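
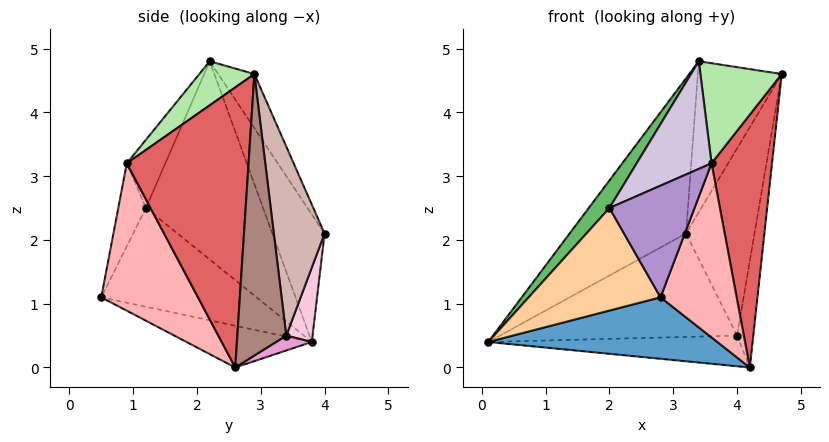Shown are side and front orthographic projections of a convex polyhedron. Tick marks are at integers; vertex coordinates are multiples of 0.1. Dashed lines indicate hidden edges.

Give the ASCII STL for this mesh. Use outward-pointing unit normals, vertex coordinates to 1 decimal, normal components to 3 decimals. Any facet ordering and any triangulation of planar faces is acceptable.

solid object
 facet normal -0.192 -0.352 -0.916
  outer loop
   vertex 4.2 2.6 0.0
   vertex 2.8 0.5 1.1
   vertex 0.1 3.8 0.4
  endloop
 endfacet
 facet normal -0.345 0.769 0.538
  outer loop
   vertex 3.2 4.0 2.1
   vertex 0.1 3.8 0.4
   vertex 3.4 2.2 4.8
  endloop
 endfacet
 facet normal -0.333 0.773 0.540
  outer loop
   vertex 3.2 4.0 2.1
   vertex 3.4 2.2 4.8
   vertex 4.7 2.9 4.6
  endloop
 endfacet
 facet normal -0.757 -0.643 -0.111
  outer loop
   vertex 2.0 1.2 2.5
   vertex 0.1 3.8 0.4
   vertex 2.8 0.5 1.1
  endloop
 endfacet
 facet normal -0.816 -0.144 0.560
  outer loop
   vertex 2.0 1.2 2.5
   vertex 3.4 2.2 4.8
   vertex 0.1 3.8 0.4
  endloop
 endfacet
 facet normal 0.450 -0.665 0.596
  outer loop
   vertex 3.6 0.9 3.2
   vertex 4.7 2.9 4.6
   vertex 3.4 2.2 4.8
  endloop
 endfacet
 facet normal 0.894 -0.444 -0.068
  outer loop
   vertex 3.6 0.9 3.2
   vertex 4.2 2.6 0.0
   vertex 4.7 2.9 4.6
  endloop
 endfacet
 facet normal 0.773 -0.609 -0.179
  outer loop
   vertex 3.6 0.9 3.2
   vertex 2.8 0.5 1.1
   vertex 4.2 2.6 0.0
  endloop
 endfacet
 facet normal -0.296 -0.911 0.286
  outer loop
   vertex 3.6 0.9 3.2
   vertex 2.0 1.2 2.5
   vertex 2.8 0.5 1.1
  endloop
 endfacet
 facet normal -0.381 -0.740 0.554
  outer loop
   vertex 3.6 0.9 3.2
   vertex 3.4 2.2 4.8
   vertex 2.0 1.2 2.5
  endloop
 endfacet
 facet normal 0.942 0.312 -0.123
  outer loop
   vertex 4.0 3.4 0.5
   vertex 4.7 2.9 4.6
   vertex 4.2 2.6 0.0
  endloop
 endfacet
 facet normal 0.595 0.803 -0.004
  outer loop
   vertex 4.0 3.4 0.5
   vertex 3.2 4.0 2.1
   vertex 4.7 2.9 4.6
  endloop
 endfacet
 facet normal 0.077 0.542 -0.837
  outer loop
   vertex 4.0 3.4 0.5
   vertex 4.2 2.6 0.0
   vertex 0.1 3.8 0.4
  endloop
 endfacet
 facet normal 0.105 0.947 -0.303
  outer loop
   vertex 4.0 3.4 0.5
   vertex 0.1 3.8 0.4
   vertex 3.2 4.0 2.1
  endloop
 endfacet
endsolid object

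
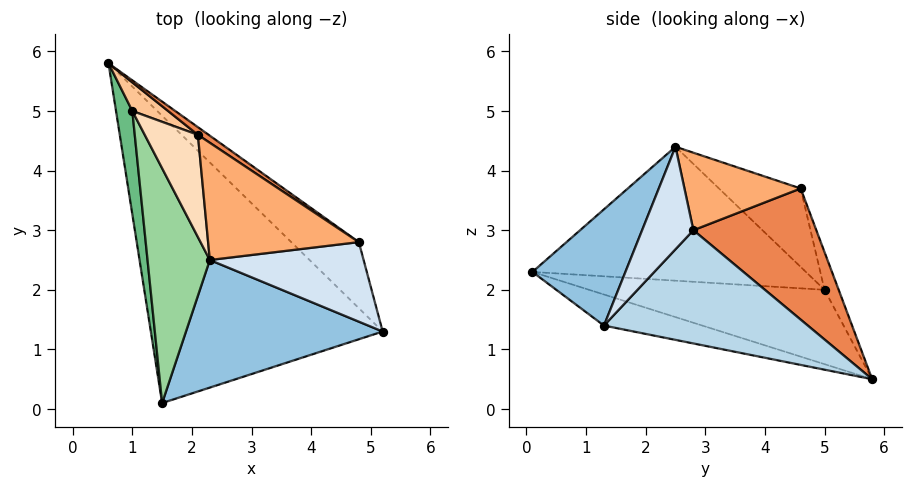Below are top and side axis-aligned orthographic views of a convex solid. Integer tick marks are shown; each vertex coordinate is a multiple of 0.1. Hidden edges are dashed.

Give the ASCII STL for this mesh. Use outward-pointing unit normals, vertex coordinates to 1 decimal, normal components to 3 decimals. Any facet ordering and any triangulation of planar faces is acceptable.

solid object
 facet normal -0.126 -0.317 -0.940
  outer loop
   vertex 1.5 0.1 2.3
   vertex 0.6 5.8 0.5
   vertex 5.2 1.3 1.4
  endloop
 endfacet
 facet normal 0.374 -0.678 0.633
  outer loop
   vertex 2.3 2.5 4.4
   vertex 1.5 0.1 2.3
   vertex 5.2 1.3 1.4
  endloop
 endfacet
 facet normal 0.679 0.613 -0.405
  outer loop
   vertex 4.8 2.8 3.0
   vertex 5.2 1.3 1.4
   vertex 0.6 5.8 0.5
  endloop
 endfacet
 facet normal 0.446 -0.595 0.669
  outer loop
   vertex 4.8 2.8 3.0
   vertex 2.3 2.5 4.4
   vertex 5.2 1.3 1.4
  endloop
 endfacet
 facet normal 0.562 0.826 0.046
  outer loop
   vertex 2.1 4.6 3.7
   vertex 4.8 2.8 3.0
   vertex 0.6 5.8 0.5
  endloop
 endfacet
 facet normal 0.433 0.322 0.842
  outer loop
   vertex 2.1 4.6 3.7
   vertex 2.3 2.5 4.4
   vertex 4.8 2.8 3.0
  endloop
 endfacet
 facet normal -0.533 0.680 0.504
  outer loop
   vertex 1.0 5.0 2.0
   vertex 2.1 4.6 3.7
   vertex 0.6 5.8 0.5
  endloop
 endfacet
 facet normal -0.823 0.108 0.558
  outer loop
   vertex 1.0 5.0 2.0
   vertex 2.3 2.5 4.4
   vertex 2.1 4.6 3.7
  endloop
 endfacet
 facet normal -0.973 -0.086 0.214
  outer loop
   vertex 1.0 5.0 2.0
   vertex 0.6 5.8 0.5
   vertex 1.5 0.1 2.3
  endloop
 endfacet
 facet normal -0.905 -0.067 0.421
  outer loop
   vertex 1.0 5.0 2.0
   vertex 1.5 0.1 2.3
   vertex 2.3 2.5 4.4
  endloop
 endfacet
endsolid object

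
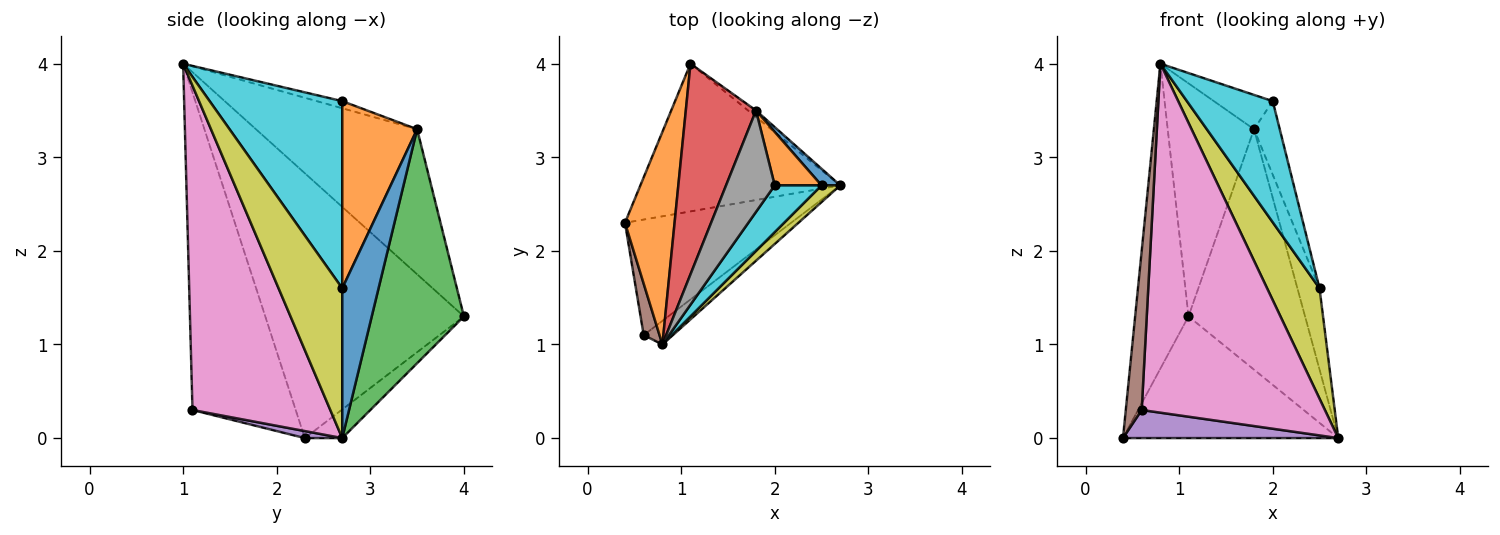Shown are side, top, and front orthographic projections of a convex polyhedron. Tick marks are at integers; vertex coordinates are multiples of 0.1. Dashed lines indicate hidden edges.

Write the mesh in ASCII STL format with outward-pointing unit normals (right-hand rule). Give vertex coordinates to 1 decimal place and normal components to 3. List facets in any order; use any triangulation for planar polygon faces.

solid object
 facet normal -0.110 0.632 -0.767
  outer loop
   vertex 1.1 4.0 1.3
   vertex 2.7 2.7 0.0
   vertex 0.4 2.3 0.0
  endloop
 endfacet
 facet normal -0.950 0.255 0.178
  outer loop
   vertex 0.8 1.0 4.0
   vertex 1.1 4.0 1.3
   vertex 0.4 2.3 0.0
  endloop
 endfacet
 facet normal 0.620 0.784 -0.021
  outer loop
   vertex 1.8 3.5 3.3
   vertex 2.7 2.7 0.0
   vertex 1.1 4.0 1.3
  endloop
 endfacet
 facet normal -0.811 0.434 0.392
  outer loop
   vertex 1.8 3.5 3.3
   vertex 1.1 4.0 1.3
   vertex 0.8 1.0 4.0
  endloop
 endfacet
 facet normal 0.041 -0.236 -0.971
  outer loop
   vertex 0.6 1.1 0.3
   vertex 0.4 2.3 0.0
   vertex 2.7 2.7 0.0
  endloop
 endfacet
 facet normal -0.987 -0.152 0.049
  outer loop
   vertex 0.6 1.1 0.3
   vertex 0.8 1.0 4.0
   vertex 0.4 2.3 0.0
  endloop
 endfacet
 facet normal 0.600 -0.798 -0.054
  outer loop
   vertex 0.6 1.1 0.3
   vertex 2.7 2.7 0.0
   vertex 0.8 1.0 4.0
  endloop
 endfacet
 facet normal -0.137 0.318 0.938
  outer loop
   vertex 2.0 2.7 3.6
   vertex 1.8 3.5 3.3
   vertex 0.8 1.0 4.0
  endloop
 endfacet
 facet normal 0.768 -0.633 0.096
  outer loop
   vertex 2.5 2.7 1.6
   vertex 0.8 1.0 4.0
   vertex 2.7 2.7 0.0
  endloop
 endfacet
 facet normal 0.822 -0.532 0.205
  outer loop
   vertex 2.5 2.7 1.6
   vertex 2.0 2.7 3.6
   vertex 0.8 1.0 4.0
  endloop
 endfacet
 facet normal 0.849 0.517 0.106
  outer loop
   vertex 2.5 2.7 1.6
   vertex 2.7 2.7 0.0
   vertex 1.8 3.5 3.3
  endloop
 endfacet
 facet normal 0.920 0.316 0.230
  outer loop
   vertex 2.5 2.7 1.6
   vertex 1.8 3.5 3.3
   vertex 2.0 2.7 3.6
  endloop
 endfacet
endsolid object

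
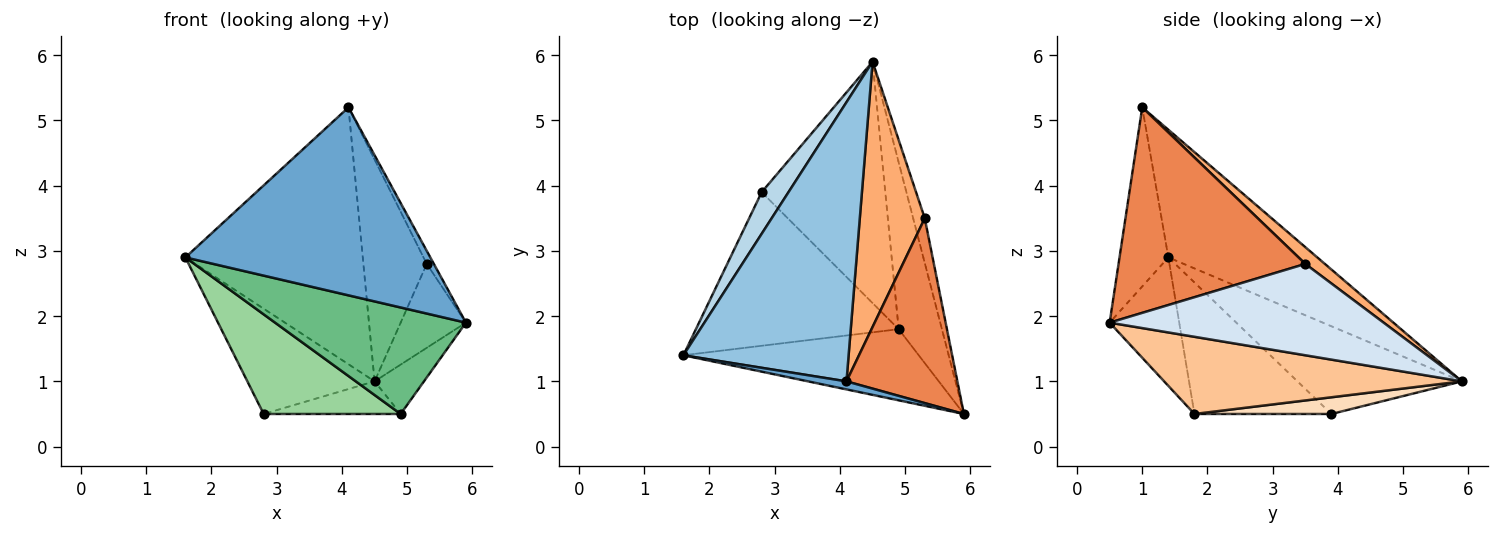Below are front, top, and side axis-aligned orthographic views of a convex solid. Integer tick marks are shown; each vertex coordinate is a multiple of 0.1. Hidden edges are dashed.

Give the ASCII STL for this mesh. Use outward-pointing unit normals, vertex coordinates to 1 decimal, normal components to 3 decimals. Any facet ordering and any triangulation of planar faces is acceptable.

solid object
 facet normal -0.195 -0.980 0.042
  outer loop
   vertex 4.1 1.0 5.2
   vertex 1.6 1.4 2.9
   vertex 5.9 0.5 1.9
  endloop
 endfacet
 facet normal -0.494 0.589 0.640
  outer loop
   vertex 4.1 1.0 5.2
   vertex 4.5 5.9 1.0
   vertex 1.6 1.4 2.9
  endloop
 endfacet
 facet normal -0.769 0.595 0.235
  outer loop
   vertex 2.8 3.9 0.5
   vertex 1.6 1.4 2.9
   vertex 4.5 5.9 1.0
  endloop
 endfacet
 facet normal 0.965 0.230 -0.123
  outer loop
   vertex 5.3 3.5 2.8
   vertex 5.9 0.5 1.9
   vertex 4.5 5.9 1.0
  endloop
 endfacet
 facet normal 0.880 0.034 0.475
  outer loop
   vertex 5.3 3.5 2.8
   vertex 4.1 1.0 5.2
   vertex 5.9 0.5 1.9
  endloop
 endfacet
 facet normal 0.194 0.629 0.753
  outer loop
   vertex 5.3 3.5 2.8
   vertex 4.5 5.9 1.0
   vertex 4.1 1.0 5.2
  endloop
 endfacet
 facet normal 0.863 0.143 -0.484
  outer loop
   vertex 4.9 1.8 0.5
   vertex 4.5 5.9 1.0
   vertex 5.9 0.5 1.9
  endloop
 endfacet
 facet normal 0.133 0.133 -0.982
  outer loop
   vertex 4.9 1.8 0.5
   vertex 2.8 3.9 0.5
   vertex 4.5 5.9 1.0
  endloop
 endfacet
 facet normal -0.290 -0.796 -0.532
  outer loop
   vertex 4.9 1.8 0.5
   vertex 5.9 0.5 1.9
   vertex 1.6 1.4 2.9
  endloop
 endfacet
 facet normal -0.478 -0.478 -0.737
  outer loop
   vertex 4.9 1.8 0.5
   vertex 1.6 1.4 2.9
   vertex 2.8 3.9 0.5
  endloop
 endfacet
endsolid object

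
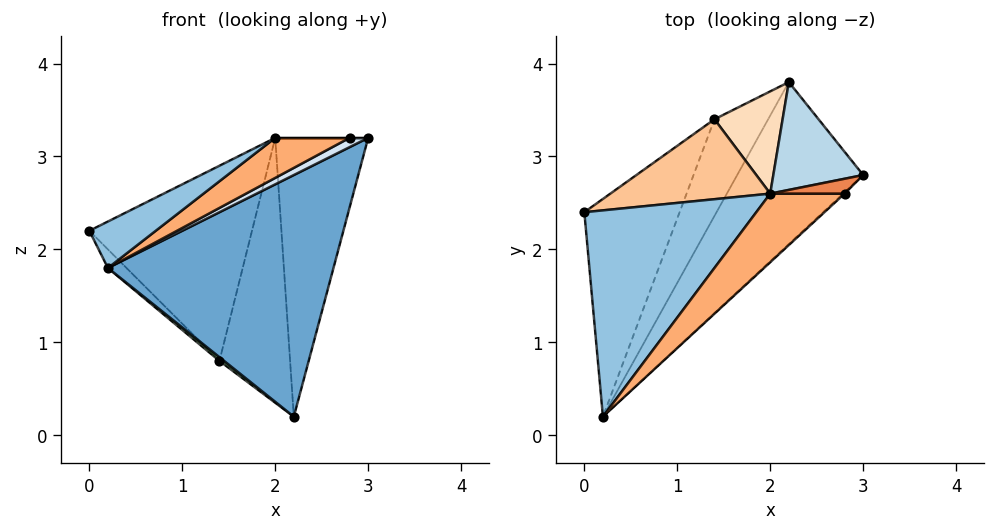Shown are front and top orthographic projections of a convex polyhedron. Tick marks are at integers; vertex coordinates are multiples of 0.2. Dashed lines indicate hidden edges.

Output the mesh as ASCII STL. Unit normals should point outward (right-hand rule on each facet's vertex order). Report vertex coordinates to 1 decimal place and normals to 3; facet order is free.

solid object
 facet normal 0.724 -0.573 -0.384
  outer loop
   vertex 2.2 3.8 0.2
   vertex 3.0 2.8 3.2
   vertex 0.2 0.2 1.8
  endloop
 endfacet
 facet normal -0.422 -0.199 0.884
  outer loop
   vertex 2.0 2.6 3.2
   vertex 0.0 2.4 2.2
   vertex 0.2 0.2 1.8
  endloop
 endfacet
 facet normal -0.183 0.917 0.355
  outer loop
   vertex 2.0 2.6 3.2
   vertex 3.0 2.8 3.2
   vertex 2.2 3.8 0.2
  endloop
 endfacet
 facet normal 0.704 -0.704 -0.101
  outer loop
   vertex 2.8 2.6 3.2
   vertex 0.2 0.2 1.8
   vertex 3.0 2.8 3.2
  endloop
 endfacet
 facet normal 0.000 0.000 1.000
  outer loop
   vertex 2.8 2.6 3.2
   vertex 3.0 2.8 3.2
   vertex 2.0 2.6 3.2
  endloop
 endfacet
 facet normal 0.000 -0.504 0.864
  outer loop
   vertex 2.8 2.6 3.2
   vertex 2.0 2.6 3.2
   vertex 0.2 0.2 1.8
  endloop
 endfacet
 facet normal -0.271 0.891 0.365
  outer loop
   vertex 1.4 3.4 0.8
   vertex 0.0 2.4 2.2
   vertex 2.0 2.6 3.2
  endloop
 endfacet
 facet normal -0.193 0.915 0.353
  outer loop
   vertex 1.4 3.4 0.8
   vertex 2.0 2.6 3.2
   vertex 2.2 3.8 0.2
  endloop
 endfacet
 facet normal -0.726 0.058 -0.685
  outer loop
   vertex 1.4 3.4 0.8
   vertex 0.2 0.2 1.8
   vertex 0.0 2.4 2.2
  endloop
 endfacet
 facet normal -0.590 -0.031 -0.807
  outer loop
   vertex 1.4 3.4 0.8
   vertex 2.2 3.8 0.2
   vertex 0.2 0.2 1.8
  endloop
 endfacet
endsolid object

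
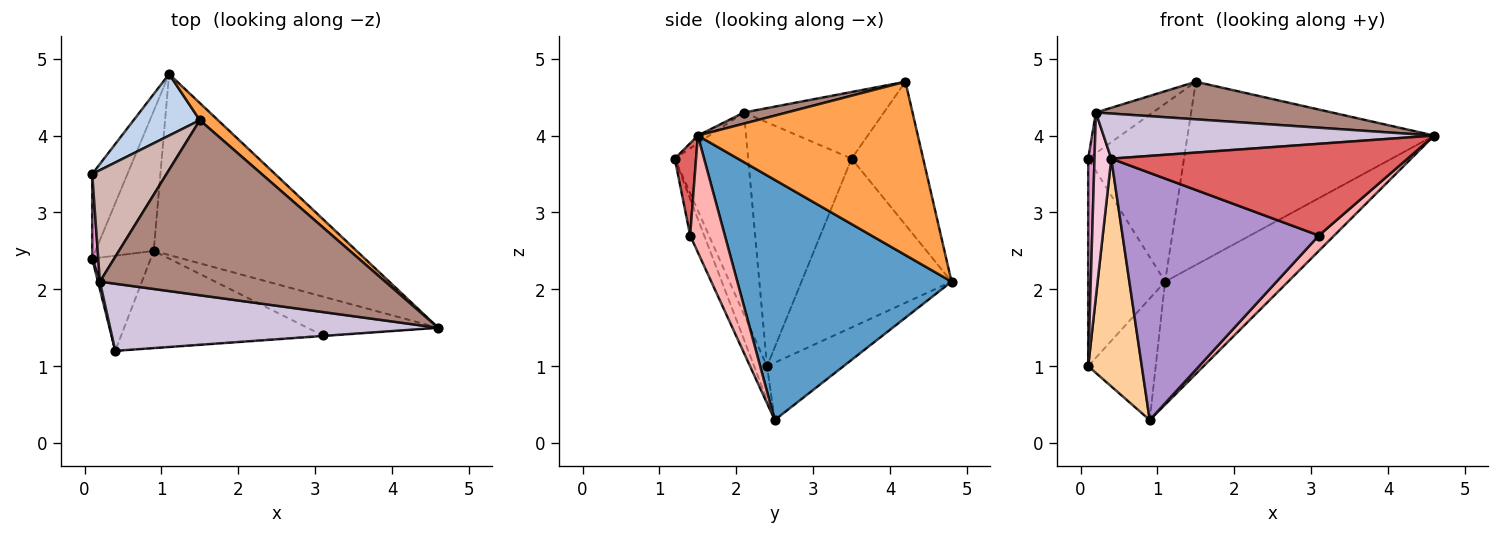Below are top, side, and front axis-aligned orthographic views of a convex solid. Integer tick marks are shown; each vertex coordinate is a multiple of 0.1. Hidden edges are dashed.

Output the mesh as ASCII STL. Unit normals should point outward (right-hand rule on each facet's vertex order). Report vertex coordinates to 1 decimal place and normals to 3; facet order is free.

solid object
 facet normal 0.700 0.402 -0.591
  outer loop
   vertex 1.1 4.8 2.1
   vertex 4.6 1.5 4.0
   vertex 0.9 2.5 0.3
  endloop
 endfacet
 facet normal -0.577 0.772 0.267
  outer loop
   vertex 1.5 4.2 4.7
   vertex 1.1 4.8 2.1
   vertex 0.1 3.5 3.7
  endloop
 endfacet
 facet normal 0.664 0.744 0.070
  outer loop
   vertex 1.5 4.2 4.7
   vertex 4.6 1.5 4.0
   vertex 1.1 4.8 2.1
  endloop
 endfacet
 facet normal -0.217 -0.901 -0.376
  outer loop
   vertex 0.1 2.4 1.0
   vertex 0.9 2.5 0.3
   vertex 0.4 1.2 3.7
  endloop
 endfacet
 facet normal -0.875 0.448 -0.183
  outer loop
   vertex 0.1 2.4 1.0
   vertex 0.1 3.5 3.7
   vertex 1.1 4.8 2.1
  endloop
 endfacet
 facet normal -0.596 0.526 -0.606
  outer loop
   vertex 0.1 2.4 1.0
   vertex 1.1 4.8 2.1
   vertex 0.9 2.5 0.3
  endloop
 endfacet
 facet normal 0.072 -0.997 -0.006
  outer loop
   vertex 3.1 1.4 2.7
   vertex 4.6 1.5 4.0
   vertex 0.4 1.2 3.7
  endloop
 endfacet
 facet normal 0.639 -0.283 -0.715
  outer loop
   vertex 3.1 1.4 2.7
   vertex 0.9 2.5 0.3
   vertex 4.6 1.5 4.0
  endloop
 endfacet
 facet normal -0.066 -0.929 -0.365
  outer loop
   vertex 3.1 1.4 2.7
   vertex 0.4 1.2 3.7
   vertex 0.9 2.5 0.3
  endloop
 endfacet
 facet normal -0.019 -0.558 0.830
  outer loop
   vertex 0.2 2.1 4.3
   vertex 0.4 1.2 3.7
   vertex 4.6 1.5 4.0
  endloop
 endfacet
 facet normal 0.038 -0.210 0.977
  outer loop
   vertex 0.2 2.1 4.3
   vertex 4.6 1.5 4.0
   vertex 1.5 4.2 4.7
  endloop
 endfacet
 facet normal -0.644 0.262 0.719
  outer loop
   vertex 0.2 2.1 4.3
   vertex 1.5 4.2 4.7
   vertex 0.1 3.5 3.7
  endloop
 endfacet
 facet normal -0.998 -0.061 0.025
  outer loop
   vertex 0.2 2.1 4.3
   vertex 0.1 3.5 3.7
   vertex 0.1 2.4 1.0
  endloop
 endfacet
 facet normal -0.975 -0.223 0.009
  outer loop
   vertex 0.2 2.1 4.3
   vertex 0.1 2.4 1.0
   vertex 0.4 1.2 3.7
  endloop
 endfacet
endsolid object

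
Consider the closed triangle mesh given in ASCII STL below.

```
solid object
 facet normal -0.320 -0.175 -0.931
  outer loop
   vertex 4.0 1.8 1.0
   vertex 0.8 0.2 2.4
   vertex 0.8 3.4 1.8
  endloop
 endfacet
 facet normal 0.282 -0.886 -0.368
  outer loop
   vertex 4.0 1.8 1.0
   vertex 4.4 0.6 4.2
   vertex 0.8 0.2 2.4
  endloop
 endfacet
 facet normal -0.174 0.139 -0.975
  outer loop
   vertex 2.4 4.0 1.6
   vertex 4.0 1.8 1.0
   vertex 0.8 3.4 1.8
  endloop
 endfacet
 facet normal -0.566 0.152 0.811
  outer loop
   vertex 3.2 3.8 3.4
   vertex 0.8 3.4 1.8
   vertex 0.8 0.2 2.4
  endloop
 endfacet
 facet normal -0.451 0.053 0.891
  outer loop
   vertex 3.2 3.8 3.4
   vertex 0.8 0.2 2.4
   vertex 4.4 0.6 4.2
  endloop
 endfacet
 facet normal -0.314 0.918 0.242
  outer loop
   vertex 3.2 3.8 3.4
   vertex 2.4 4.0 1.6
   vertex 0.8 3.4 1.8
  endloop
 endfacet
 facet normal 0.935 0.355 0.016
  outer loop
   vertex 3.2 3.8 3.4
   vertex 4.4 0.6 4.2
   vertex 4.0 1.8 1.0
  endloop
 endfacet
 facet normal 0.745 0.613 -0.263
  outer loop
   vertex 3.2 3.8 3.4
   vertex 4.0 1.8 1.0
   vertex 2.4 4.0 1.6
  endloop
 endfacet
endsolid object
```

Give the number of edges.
12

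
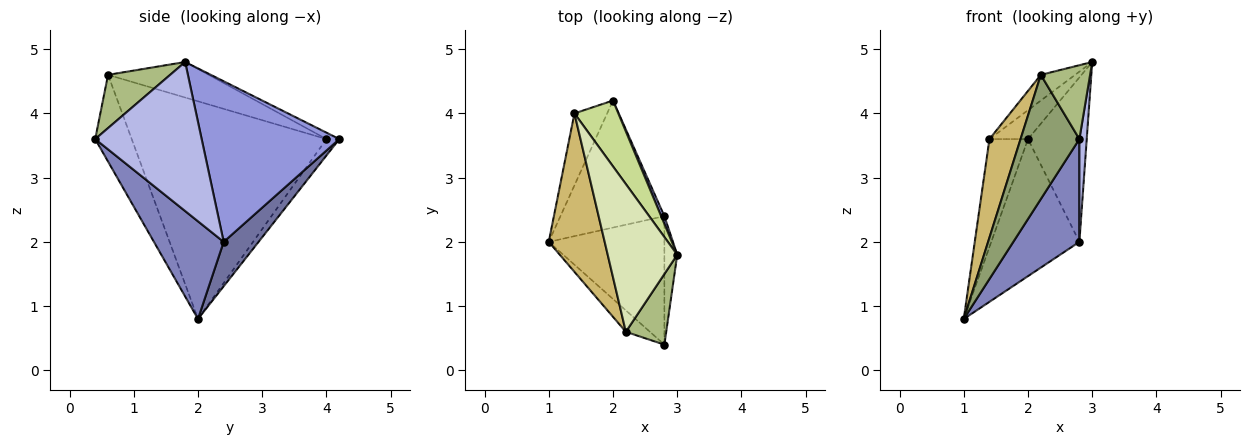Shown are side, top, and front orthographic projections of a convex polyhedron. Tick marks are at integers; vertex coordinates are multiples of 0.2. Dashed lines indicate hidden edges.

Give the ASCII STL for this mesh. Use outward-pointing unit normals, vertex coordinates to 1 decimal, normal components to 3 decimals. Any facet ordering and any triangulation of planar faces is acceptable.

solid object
 facet normal 0.279 0.704 -0.653
  outer loop
   vertex 2.8 2.4 2.0
   vertex 1.0 2.0 0.8
   vertex 2.0 4.2 3.6
  endloop
 endfacet
 facet normal 0.550 -0.522 -0.652
  outer loop
   vertex 2.8 2.4 2.0
   vertex 2.8 0.4 3.6
   vertex 1.0 2.0 0.8
  endloop
 endfacet
 facet normal 0.920 0.392 0.018
  outer loop
   vertex 2.8 2.4 2.0
   vertex 2.0 4.2 3.6
   vertex 3.0 1.8 4.8
  endloop
 endfacet
 facet normal 0.994 -0.069 -0.086
  outer loop
   vertex 2.8 2.4 2.0
   vertex 3.0 1.8 4.8
   vertex 2.8 0.4 3.6
  endloop
 endfacet
 facet normal -0.522 -0.841 -0.145
  outer loop
   vertex 2.2 0.6 4.6
   vertex 1.0 2.0 0.8
   vertex 2.8 0.4 3.6
  endloop
 endfacet
 facet normal 0.674 -0.534 0.511
  outer loop
   vertex 2.2 0.6 4.6
   vertex 2.8 0.4 3.6
   vertex 3.0 1.8 4.8
  endloop
 endfacet
 facet normal -0.133 0.398 0.908
  outer loop
   vertex 1.4 4.0 3.6
   vertex 3.0 1.8 4.8
   vertex 2.0 4.2 3.6
  endloop
 endfacet
 facet normal -0.450 0.153 0.880
  outer loop
   vertex 1.4 4.0 3.6
   vertex 2.2 0.6 4.6
   vertex 3.0 1.8 4.8
  endloop
 endfacet
 facet normal -0.267 0.802 -0.535
  outer loop
   vertex 1.4 4.0 3.6
   vertex 2.0 4.2 3.6
   vertex 1.0 2.0 0.8
  endloop
 endfacet
 facet normal -0.957 -0.153 0.246
  outer loop
   vertex 1.4 4.0 3.6
   vertex 1.0 2.0 0.8
   vertex 2.2 0.6 4.6
  endloop
 endfacet
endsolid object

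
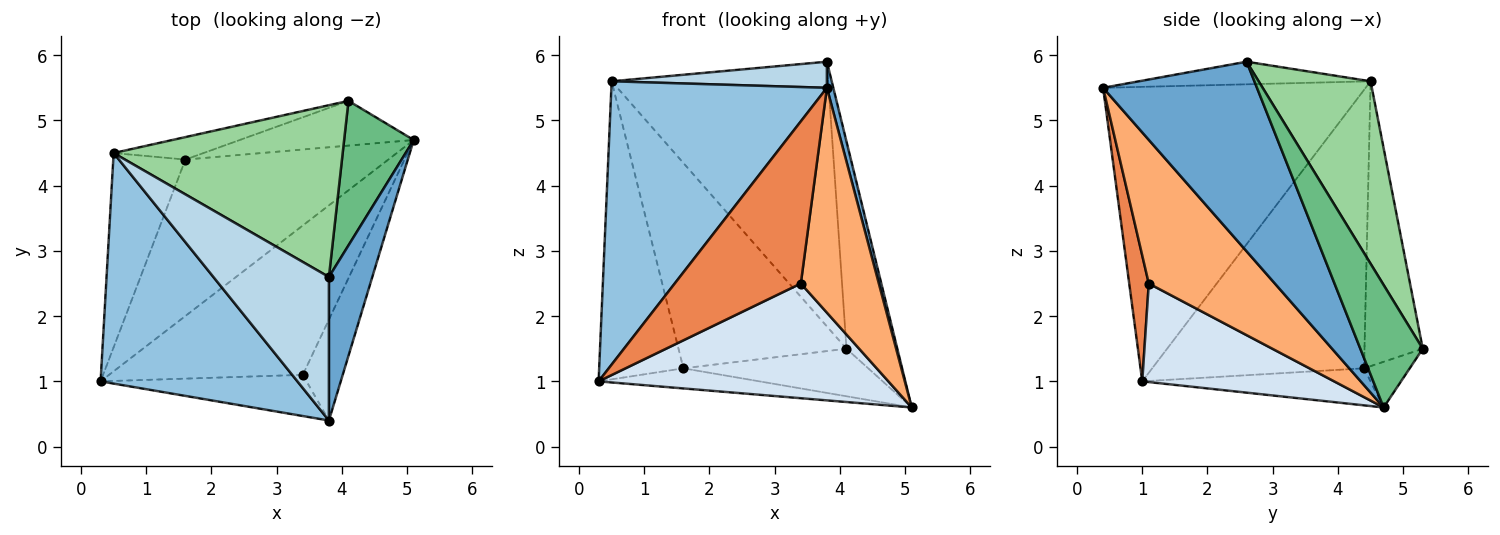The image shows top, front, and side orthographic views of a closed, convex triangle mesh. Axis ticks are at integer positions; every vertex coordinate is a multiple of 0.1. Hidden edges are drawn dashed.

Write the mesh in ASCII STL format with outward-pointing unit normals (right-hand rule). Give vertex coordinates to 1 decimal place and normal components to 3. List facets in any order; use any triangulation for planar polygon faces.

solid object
 facet normal 0.974 -0.041 0.223
  outer loop
   vertex 3.8 2.6 5.9
   vertex 3.8 0.4 5.5
   vertex 5.1 4.7 0.6
  endloop
 endfacet
 facet normal -0.687 -0.564 0.459
  outer loop
   vertex 0.5 4.5 5.6
   vertex 0.3 1.0 1.0
   vertex 3.8 0.4 5.5
  endloop
 endfacet
 facet normal -0.189 -0.176 0.966
  outer loop
   vertex 0.5 4.5 5.6
   vertex 3.8 0.4 5.5
   vertex 3.8 2.6 5.9
  endloop
 endfacet
 facet normal 0.374 -0.565 -0.736
  outer loop
   vertex 3.4 1.1 2.5
   vertex 0.3 1.0 1.0
   vertex 5.1 4.7 0.6
  endloop
 endfacet
 facet normal 0.149 -0.958 -0.243
  outer loop
   vertex 3.4 1.1 2.5
   vertex 3.8 0.4 5.5
   vertex 0.3 1.0 1.0
  endloop
 endfacet
 facet normal 0.828 -0.512 -0.230
  outer loop
   vertex 3.4 1.1 2.5
   vertex 5.1 4.7 0.6
   vertex 3.8 0.4 5.5
  endloop
 endfacet
 facet normal -0.178 0.125 -0.976
  outer loop
   vertex 1.6 4.4 1.2
   vertex 5.1 4.7 0.6
   vertex 0.3 1.0 1.0
  endloop
 endfacet
 facet normal -0.903 0.359 -0.234
  outer loop
   vertex 1.6 4.4 1.2
   vertex 0.3 1.0 1.0
   vertex 0.5 4.5 5.6
  endloop
 endfacet
 facet normal 0.710 0.578 0.403
  outer loop
   vertex 4.1 5.3 1.5
   vertex 3.8 2.6 5.9
   vertex 5.1 4.7 0.6
  endloop
 endfacet
 facet normal 0.398 0.770 0.499
  outer loop
   vertex 4.1 5.3 1.5
   vertex 0.5 4.5 5.6
   vertex 3.8 2.6 5.9
  endloop
 endfacet
 facet normal -0.177 0.717 -0.675
  outer loop
   vertex 4.1 5.3 1.5
   vertex 5.1 4.7 0.6
   vertex 1.6 4.4 1.2
  endloop
 endfacet
 facet normal -0.326 0.940 -0.103
  outer loop
   vertex 4.1 5.3 1.5
   vertex 1.6 4.4 1.2
   vertex 0.5 4.5 5.6
  endloop
 endfacet
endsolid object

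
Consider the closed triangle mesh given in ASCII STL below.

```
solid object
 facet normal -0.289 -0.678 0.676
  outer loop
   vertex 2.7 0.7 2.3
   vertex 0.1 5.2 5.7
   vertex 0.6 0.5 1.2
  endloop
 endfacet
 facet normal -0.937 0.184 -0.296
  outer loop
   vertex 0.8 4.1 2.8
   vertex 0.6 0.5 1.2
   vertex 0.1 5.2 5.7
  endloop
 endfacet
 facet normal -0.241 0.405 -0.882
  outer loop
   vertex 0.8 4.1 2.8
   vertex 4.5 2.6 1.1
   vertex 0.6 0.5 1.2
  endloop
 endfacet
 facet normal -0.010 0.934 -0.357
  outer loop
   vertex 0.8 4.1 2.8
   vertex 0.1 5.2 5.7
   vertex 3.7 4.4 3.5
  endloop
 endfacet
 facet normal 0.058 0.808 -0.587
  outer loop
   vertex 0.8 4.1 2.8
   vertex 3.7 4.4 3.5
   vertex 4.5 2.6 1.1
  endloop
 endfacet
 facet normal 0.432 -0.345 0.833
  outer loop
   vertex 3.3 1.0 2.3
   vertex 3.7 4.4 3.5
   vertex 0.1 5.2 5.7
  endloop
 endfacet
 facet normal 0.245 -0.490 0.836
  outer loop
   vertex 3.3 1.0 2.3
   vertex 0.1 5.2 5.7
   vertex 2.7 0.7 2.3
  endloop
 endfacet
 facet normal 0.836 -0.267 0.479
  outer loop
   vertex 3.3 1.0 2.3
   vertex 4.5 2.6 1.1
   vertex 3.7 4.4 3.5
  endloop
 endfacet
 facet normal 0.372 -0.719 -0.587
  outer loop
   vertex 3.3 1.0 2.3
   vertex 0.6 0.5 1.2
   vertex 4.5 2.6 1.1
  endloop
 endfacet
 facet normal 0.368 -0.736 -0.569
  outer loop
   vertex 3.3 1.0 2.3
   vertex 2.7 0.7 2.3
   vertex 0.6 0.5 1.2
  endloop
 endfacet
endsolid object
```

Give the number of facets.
10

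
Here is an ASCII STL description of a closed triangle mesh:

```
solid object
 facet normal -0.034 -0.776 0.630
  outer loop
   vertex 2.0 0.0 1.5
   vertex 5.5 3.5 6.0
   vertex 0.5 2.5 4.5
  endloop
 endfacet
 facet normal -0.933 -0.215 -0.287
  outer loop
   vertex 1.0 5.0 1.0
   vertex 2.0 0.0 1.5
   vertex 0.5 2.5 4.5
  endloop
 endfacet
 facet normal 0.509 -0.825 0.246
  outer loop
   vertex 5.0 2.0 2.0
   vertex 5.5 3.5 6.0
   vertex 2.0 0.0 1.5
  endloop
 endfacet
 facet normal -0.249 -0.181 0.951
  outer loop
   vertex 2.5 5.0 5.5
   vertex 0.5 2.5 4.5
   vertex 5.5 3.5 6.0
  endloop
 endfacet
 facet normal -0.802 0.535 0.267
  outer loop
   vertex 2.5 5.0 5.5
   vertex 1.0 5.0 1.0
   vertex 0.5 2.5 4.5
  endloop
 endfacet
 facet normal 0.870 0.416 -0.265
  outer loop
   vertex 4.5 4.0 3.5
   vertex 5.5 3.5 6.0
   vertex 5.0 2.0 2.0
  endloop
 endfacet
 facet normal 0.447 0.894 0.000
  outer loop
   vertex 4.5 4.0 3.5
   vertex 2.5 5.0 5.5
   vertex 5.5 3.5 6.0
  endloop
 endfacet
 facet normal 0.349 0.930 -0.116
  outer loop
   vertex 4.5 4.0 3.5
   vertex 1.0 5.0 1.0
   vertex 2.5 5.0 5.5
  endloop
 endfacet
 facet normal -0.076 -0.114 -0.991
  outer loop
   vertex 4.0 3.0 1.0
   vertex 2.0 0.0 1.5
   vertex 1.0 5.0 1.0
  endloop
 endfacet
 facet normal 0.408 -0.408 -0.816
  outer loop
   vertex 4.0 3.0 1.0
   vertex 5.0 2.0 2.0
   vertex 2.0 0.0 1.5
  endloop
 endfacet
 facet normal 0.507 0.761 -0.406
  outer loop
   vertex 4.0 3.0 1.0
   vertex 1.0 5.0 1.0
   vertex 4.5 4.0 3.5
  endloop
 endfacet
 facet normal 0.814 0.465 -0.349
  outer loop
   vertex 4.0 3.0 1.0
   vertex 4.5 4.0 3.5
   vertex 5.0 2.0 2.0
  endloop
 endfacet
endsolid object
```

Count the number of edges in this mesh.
18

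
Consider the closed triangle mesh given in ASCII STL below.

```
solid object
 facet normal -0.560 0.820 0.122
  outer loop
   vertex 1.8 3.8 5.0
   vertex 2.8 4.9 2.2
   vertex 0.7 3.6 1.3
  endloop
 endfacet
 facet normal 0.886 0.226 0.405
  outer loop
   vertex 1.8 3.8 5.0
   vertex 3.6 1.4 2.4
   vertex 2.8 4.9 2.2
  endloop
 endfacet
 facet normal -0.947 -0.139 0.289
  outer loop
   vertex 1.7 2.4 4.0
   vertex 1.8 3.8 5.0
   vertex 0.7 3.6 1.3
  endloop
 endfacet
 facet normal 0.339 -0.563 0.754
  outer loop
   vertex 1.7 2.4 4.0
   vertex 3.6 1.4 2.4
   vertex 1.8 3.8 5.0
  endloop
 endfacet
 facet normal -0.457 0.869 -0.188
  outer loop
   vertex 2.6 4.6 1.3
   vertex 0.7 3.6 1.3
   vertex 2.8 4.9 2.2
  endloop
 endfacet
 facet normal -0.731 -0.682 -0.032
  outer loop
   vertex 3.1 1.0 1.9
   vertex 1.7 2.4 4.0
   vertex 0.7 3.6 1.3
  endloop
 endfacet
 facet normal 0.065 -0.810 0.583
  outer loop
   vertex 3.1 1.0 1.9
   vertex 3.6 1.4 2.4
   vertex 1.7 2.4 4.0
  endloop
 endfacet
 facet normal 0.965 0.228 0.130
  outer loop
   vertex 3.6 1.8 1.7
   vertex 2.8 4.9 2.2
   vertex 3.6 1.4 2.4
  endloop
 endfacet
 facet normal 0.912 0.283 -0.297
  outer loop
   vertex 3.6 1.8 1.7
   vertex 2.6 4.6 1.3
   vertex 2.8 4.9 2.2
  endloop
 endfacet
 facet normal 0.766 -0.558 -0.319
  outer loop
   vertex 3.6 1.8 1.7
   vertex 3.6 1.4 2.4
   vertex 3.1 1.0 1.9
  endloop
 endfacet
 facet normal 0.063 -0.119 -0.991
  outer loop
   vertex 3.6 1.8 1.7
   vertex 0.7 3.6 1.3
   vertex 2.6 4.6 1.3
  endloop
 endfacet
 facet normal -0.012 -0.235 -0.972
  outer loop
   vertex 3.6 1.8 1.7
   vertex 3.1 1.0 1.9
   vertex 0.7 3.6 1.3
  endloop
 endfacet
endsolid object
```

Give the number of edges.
18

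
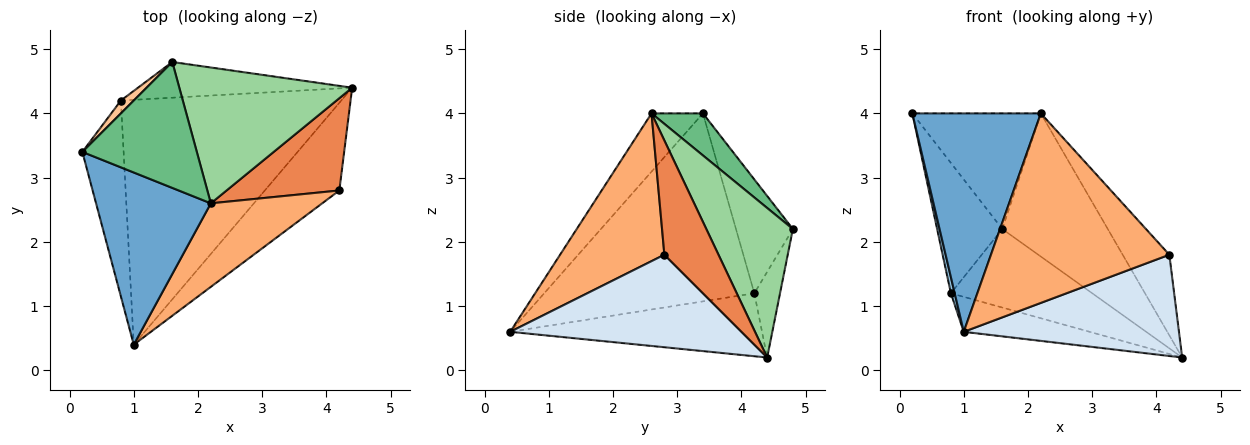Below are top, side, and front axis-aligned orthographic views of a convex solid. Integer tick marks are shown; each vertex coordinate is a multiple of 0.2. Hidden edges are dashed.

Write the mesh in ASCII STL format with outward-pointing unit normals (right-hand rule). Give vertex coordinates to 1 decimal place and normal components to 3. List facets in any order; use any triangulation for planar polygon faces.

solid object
 facet normal -0.300 -0.749 0.591
  outer loop
   vertex 2.2 2.6 4.0
   vertex 0.2 3.4 4.0
   vertex 1.0 0.4 0.6
  endloop
 endfacet
 facet normal -0.977 -0.018 -0.214
  outer loop
   vertex 0.8 4.2 1.2
   vertex 1.0 0.4 0.6
   vertex 0.2 3.4 4.0
  endloop
 endfacet
 facet normal -0.272 0.136 -0.953
  outer loop
   vertex 0.8 4.2 1.2
   vertex 4.4 4.4 0.2
   vertex 1.0 0.4 0.6
  endloop
 endfacet
 facet normal 0.631 -0.587 -0.508
  outer loop
   vertex 4.2 2.8 1.8
   vertex 1.0 0.4 0.6
   vertex 4.4 4.4 0.2
  endloop
 endfacet
 facet normal 0.606 0.523 0.599
  outer loop
   vertex 4.2 2.8 1.8
   vertex 4.4 4.4 0.2
   vertex 2.2 2.6 4.0
  endloop
 endfacet
 facet normal 0.472 -0.807 0.356
  outer loop
   vertex 4.2 2.8 1.8
   vertex 2.2 2.6 4.0
   vertex 1.0 0.4 0.6
  endloop
 endfacet
 facet normal -0.656 0.751 0.074
  outer loop
   vertex 1.6 4.8 2.2
   vertex 0.8 4.2 1.2
   vertex 0.2 3.4 4.0
  endloop
 endfacet
 facet normal -0.163 0.898 -0.408
  outer loop
   vertex 1.6 4.8 2.2
   vertex 4.4 4.4 0.2
   vertex 0.8 4.2 1.2
  endloop
 endfacet
 facet normal 0.261 0.653 0.711
  outer loop
   vertex 1.6 4.8 2.2
   vertex 0.2 3.4 4.0
   vertex 2.2 2.6 4.0
  endloop
 endfacet
 facet normal 0.511 0.623 0.591
  outer loop
   vertex 1.6 4.8 2.2
   vertex 2.2 2.6 4.0
   vertex 4.4 4.4 0.2
  endloop
 endfacet
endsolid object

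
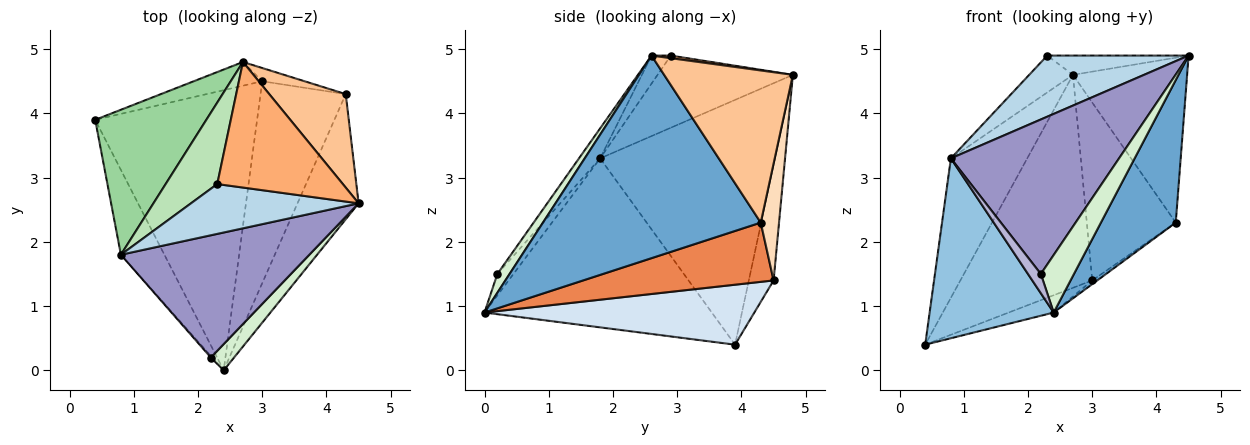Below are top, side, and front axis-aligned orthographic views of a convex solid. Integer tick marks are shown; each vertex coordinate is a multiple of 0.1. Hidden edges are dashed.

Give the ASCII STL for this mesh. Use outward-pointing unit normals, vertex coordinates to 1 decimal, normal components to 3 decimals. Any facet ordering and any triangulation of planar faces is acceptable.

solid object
 facet normal 0.909 -0.313 -0.274
  outer loop
   vertex 4.3 4.3 2.3
   vertex 4.5 2.6 4.9
   vertex 2.4 0.0 0.9
  endloop
 endfacet
 facet normal -0.856 -0.467 -0.220
  outer loop
   vertex 0.8 1.8 3.3
   vertex 0.4 3.9 0.4
   vertex 2.4 0.0 0.9
  endloop
 endfacet
 facet normal -0.105 -0.771 0.628
  outer loop
   vertex 0.8 1.8 3.3
   vertex 4.5 2.6 4.9
   vertex 2.3 2.9 4.9
  endloop
 endfacet
 facet normal 0.347 0.058 -0.936
  outer loop
   vertex 3.0 4.5 1.4
   vertex 2.4 0.0 0.9
   vertex 0.4 3.9 0.4
  endloop
 endfacet
 facet normal 0.571 0.015 -0.821
  outer loop
   vertex 3.0 4.5 1.4
   vertex 4.3 4.3 2.3
   vertex 2.4 0.0 0.9
  endloop
 endfacet
 facet normal 0.021 0.152 0.988
  outer loop
   vertex 2.7 4.8 4.6
   vertex 2.3 2.9 4.9
   vertex 4.5 2.6 4.9
  endloop
 endfacet
 facet normal 0.700 0.621 0.352
  outer loop
   vertex 2.7 4.8 4.6
   vertex 4.5 2.6 4.9
   vertex 4.3 4.3 2.3
  endloop
 endfacet
 facet normal 0.201 0.977 -0.073
  outer loop
   vertex 2.7 4.8 4.6
   vertex 4.3 4.3 2.3
   vertex 3.0 4.5 1.4
  endloop
 endfacet
 facet normal -0.184 0.977 -0.109
  outer loop
   vertex 2.7 4.8 4.6
   vertex 3.0 4.5 1.4
   vertex 0.4 3.9 0.4
  endloop
 endfacet
 facet normal -0.846 0.369 0.384
  outer loop
   vertex 2.7 4.8 4.6
   vertex 0.4 3.9 0.4
   vertex 0.8 1.8 3.3
  endloop
 endfacet
 facet normal -0.787 0.254 0.563
  outer loop
   vertex 2.7 4.8 4.6
   vertex 0.8 1.8 3.3
   vertex 2.3 2.9 4.9
  endloop
 endfacet
 facet normal 0.318 -0.862 0.394
  outer loop
   vertex 2.2 0.2 1.5
   vertex 2.4 0.0 0.9
   vertex 4.5 2.6 4.9
  endloop
 endfacet
 facet normal -0.098 -0.781 0.617
  outer loop
   vertex 2.2 0.2 1.5
   vertex 4.5 2.6 4.9
   vertex 0.8 1.8 3.3
  endloop
 endfacet
 facet normal -0.780 -0.624 -0.052
  outer loop
   vertex 2.2 0.2 1.5
   vertex 0.8 1.8 3.3
   vertex 2.4 0.0 0.9
  endloop
 endfacet
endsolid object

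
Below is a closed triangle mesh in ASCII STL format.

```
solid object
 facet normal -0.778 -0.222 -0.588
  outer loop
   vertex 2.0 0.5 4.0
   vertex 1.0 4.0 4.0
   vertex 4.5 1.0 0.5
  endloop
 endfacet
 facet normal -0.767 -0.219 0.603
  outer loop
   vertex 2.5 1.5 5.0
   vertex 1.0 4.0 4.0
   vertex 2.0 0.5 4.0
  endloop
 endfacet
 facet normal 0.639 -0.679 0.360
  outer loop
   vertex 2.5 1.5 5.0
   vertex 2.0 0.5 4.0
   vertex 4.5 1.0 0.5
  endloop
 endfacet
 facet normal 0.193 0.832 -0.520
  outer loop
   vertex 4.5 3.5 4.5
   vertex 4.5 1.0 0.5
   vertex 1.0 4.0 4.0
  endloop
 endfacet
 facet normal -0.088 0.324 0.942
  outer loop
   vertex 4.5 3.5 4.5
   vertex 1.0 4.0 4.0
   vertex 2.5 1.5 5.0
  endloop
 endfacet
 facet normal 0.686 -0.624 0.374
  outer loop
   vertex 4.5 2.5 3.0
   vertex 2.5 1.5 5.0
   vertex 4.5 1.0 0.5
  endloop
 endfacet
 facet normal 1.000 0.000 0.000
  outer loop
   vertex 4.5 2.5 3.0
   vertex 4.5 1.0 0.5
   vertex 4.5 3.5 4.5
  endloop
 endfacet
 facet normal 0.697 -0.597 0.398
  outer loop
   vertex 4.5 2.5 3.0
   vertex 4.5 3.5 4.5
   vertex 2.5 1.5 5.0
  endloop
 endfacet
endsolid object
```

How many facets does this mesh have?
8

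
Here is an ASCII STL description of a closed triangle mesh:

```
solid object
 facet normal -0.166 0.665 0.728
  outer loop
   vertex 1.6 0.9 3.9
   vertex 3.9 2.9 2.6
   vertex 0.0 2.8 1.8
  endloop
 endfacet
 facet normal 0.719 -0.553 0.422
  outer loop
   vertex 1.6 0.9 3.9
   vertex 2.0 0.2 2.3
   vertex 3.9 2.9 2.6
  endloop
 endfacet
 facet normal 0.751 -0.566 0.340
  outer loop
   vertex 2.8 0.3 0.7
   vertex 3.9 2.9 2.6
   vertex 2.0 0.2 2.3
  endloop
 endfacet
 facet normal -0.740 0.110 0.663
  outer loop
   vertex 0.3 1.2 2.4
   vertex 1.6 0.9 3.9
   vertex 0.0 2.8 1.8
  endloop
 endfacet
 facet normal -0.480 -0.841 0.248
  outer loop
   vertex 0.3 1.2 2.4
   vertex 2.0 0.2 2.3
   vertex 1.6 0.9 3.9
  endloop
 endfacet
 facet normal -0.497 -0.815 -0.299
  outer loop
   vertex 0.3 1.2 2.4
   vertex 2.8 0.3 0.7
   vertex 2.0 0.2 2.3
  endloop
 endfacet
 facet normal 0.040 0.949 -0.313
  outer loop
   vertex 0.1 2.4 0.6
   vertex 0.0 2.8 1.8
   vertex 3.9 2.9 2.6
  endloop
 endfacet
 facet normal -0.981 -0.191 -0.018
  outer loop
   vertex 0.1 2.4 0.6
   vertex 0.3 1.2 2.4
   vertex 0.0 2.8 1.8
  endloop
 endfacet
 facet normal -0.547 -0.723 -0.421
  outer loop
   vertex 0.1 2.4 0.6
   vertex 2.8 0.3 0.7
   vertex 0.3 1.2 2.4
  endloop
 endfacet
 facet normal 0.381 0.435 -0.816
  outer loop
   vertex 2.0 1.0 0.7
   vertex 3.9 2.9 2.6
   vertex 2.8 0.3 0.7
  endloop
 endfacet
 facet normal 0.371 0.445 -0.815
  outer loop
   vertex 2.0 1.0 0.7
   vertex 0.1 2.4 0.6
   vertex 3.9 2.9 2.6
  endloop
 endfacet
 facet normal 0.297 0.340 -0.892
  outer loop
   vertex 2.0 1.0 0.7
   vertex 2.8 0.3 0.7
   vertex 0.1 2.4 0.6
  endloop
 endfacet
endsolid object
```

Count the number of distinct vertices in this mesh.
8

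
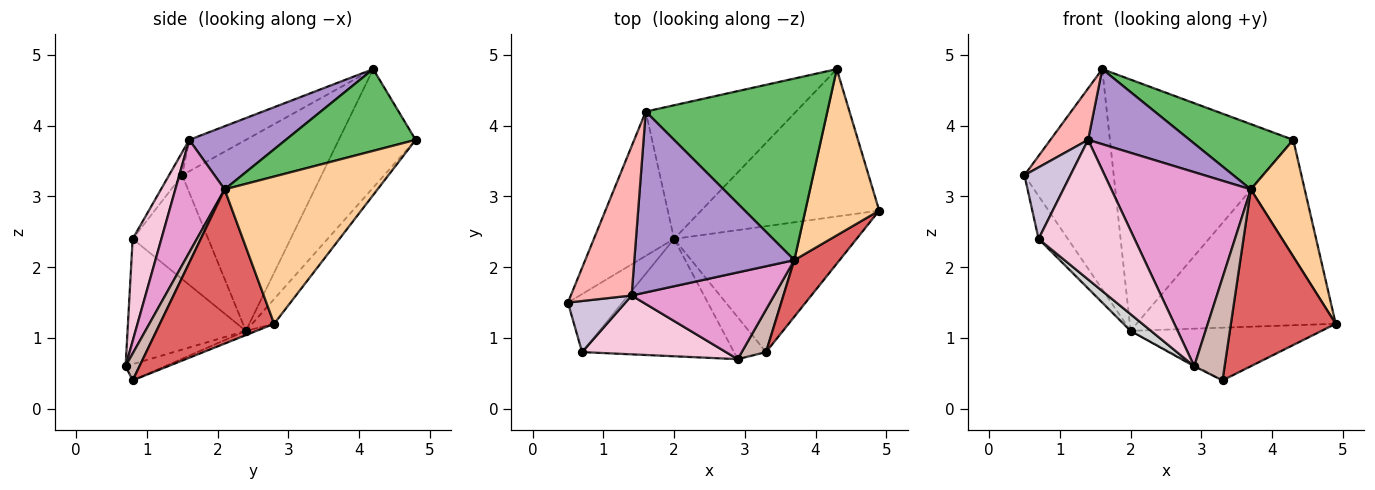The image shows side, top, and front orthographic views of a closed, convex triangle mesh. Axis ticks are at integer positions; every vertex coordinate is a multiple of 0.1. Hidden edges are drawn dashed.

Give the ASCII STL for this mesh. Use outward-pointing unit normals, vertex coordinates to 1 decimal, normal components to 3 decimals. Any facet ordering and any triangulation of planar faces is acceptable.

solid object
 facet normal -0.794 0.509 -0.333
  outer loop
   vertex 2.0 2.4 1.1
   vertex 0.5 1.5 3.3
   vertex 1.6 4.2 4.8
  endloop
 endfacet
 facet normal -0.086 0.780 -0.620
  outer loop
   vertex 2.0 2.4 1.1
   vertex 4.3 4.8 3.8
   vertex 4.9 2.8 1.2
  endloop
 endfacet
 facet normal -0.347 0.828 -0.440
  outer loop
   vertex 2.0 2.4 1.1
   vertex 1.6 4.2 4.8
   vertex 4.3 4.8 3.8
  endloop
 endfacet
 facet normal 0.853 -0.300 0.428
  outer loop
   vertex 3.7 2.1 3.1
   vertex 4.9 2.8 1.2
   vertex 4.3 4.8 3.8
  endloop
 endfacet
 facet normal 0.390 -0.311 0.867
  outer loop
   vertex 3.7 2.1 3.1
   vertex 4.3 4.8 3.8
   vertex 1.6 4.2 4.8
  endloop
 endfacet
 facet normal -0.021 0.386 -0.922
  outer loop
   vertex 3.3 0.8 0.4
   vertex 2.0 2.4 1.1
   vertex 4.9 2.8 1.2
  endloop
 endfacet
 facet normal 0.720 -0.661 0.211
  outer loop
   vertex 3.3 0.8 0.4
   vertex 4.9 2.8 1.2
   vertex 3.7 2.1 3.1
  endloop
 endfacet
 facet normal -0.439 -0.293 0.849
  outer loop
   vertex 1.4 1.6 3.8
   vertex 1.6 4.2 4.8
   vertex 0.5 1.5 3.3
  endloop
 endfacet
 facet normal 0.342 -0.360 0.868
  outer loop
   vertex 1.4 1.6 3.8
   vertex 3.7 2.1 3.1
   vertex 1.6 4.2 4.8
  endloop
 endfacet
 facet normal -0.226 -0.793 0.566
  outer loop
   vertex 0.7 0.8 2.4
   vertex 1.4 1.6 3.8
   vertex 0.5 1.5 3.3
  endloop
 endfacet
 facet normal -0.838 0.325 -0.439
  outer loop
   vertex 0.7 0.8 2.4
   vertex 0.5 1.5 3.3
   vertex 2.0 2.4 1.1
  endloop
 endfacet
 facet normal 0.389 -0.851 0.352
  outer loop
   vertex 2.9 0.7 0.6
   vertex 3.3 0.8 0.4
   vertex 3.7 2.1 3.1
  endloop
 endfacet
 facet normal 0.307 -0.869 0.388
  outer loop
   vertex 2.9 0.7 0.6
   vertex 3.7 2.1 3.1
   vertex 1.4 1.6 3.8
  endloop
 endfacet
 facet normal 0.266 -0.888 0.375
  outer loop
   vertex 2.9 0.7 0.6
   vertex 1.4 1.6 3.8
   vertex 0.7 0.8 2.4
  endloop
 endfacet
 facet normal -0.452 0.023 -0.892
  outer loop
   vertex 2.9 0.7 0.6
   vertex 2.0 2.4 1.1
   vertex 3.3 0.8 0.4
  endloop
 endfacet
 facet normal -0.632 -0.109 -0.767
  outer loop
   vertex 2.9 0.7 0.6
   vertex 0.7 0.8 2.4
   vertex 2.0 2.4 1.1
  endloop
 endfacet
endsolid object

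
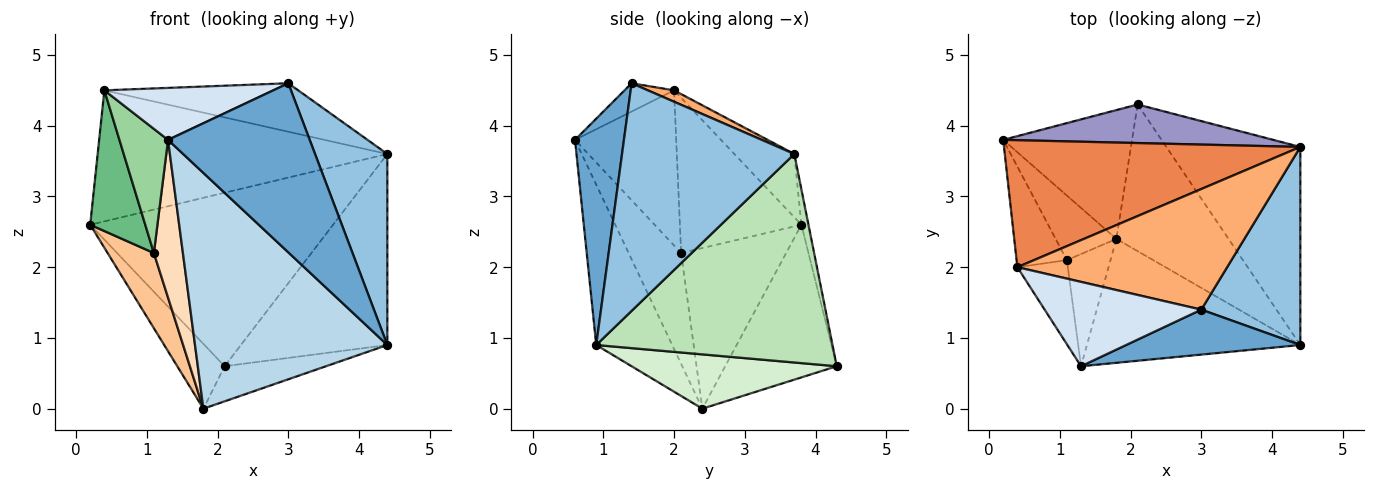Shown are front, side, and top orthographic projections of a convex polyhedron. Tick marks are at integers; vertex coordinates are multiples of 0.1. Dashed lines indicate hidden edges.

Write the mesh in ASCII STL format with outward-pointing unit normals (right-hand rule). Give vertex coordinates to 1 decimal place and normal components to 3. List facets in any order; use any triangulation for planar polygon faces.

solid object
 facet normal 0.317 -0.917 0.244
  outer loop
   vertex 3.0 1.4 4.6
   vertex 1.3 0.6 3.8
   vertex 4.4 0.9 0.9
  endloop
 endfacet
 facet normal 0.856 -0.359 0.372
  outer loop
   vertex 4.4 3.7 3.6
   vertex 3.0 1.4 4.6
   vertex 4.4 0.9 0.9
  endloop
 endfacet
 facet normal -0.330 -0.836 -0.439
  outer loop
   vertex 1.8 2.4 0.0
   vertex 4.4 0.9 0.9
   vertex 1.3 0.6 3.8
  endloop
 endfacet
 facet normal -0.152 -0.518 0.841
  outer loop
   vertex 0.4 2.0 4.5
   vertex 1.3 0.6 3.8
   vertex 3.0 1.4 4.6
  endloop
 endfacet
 facet normal -0.147 0.710 0.688
  outer loop
   vertex 0.4 2.0 4.5
   vertex 4.4 3.7 3.6
   vertex 0.2 3.8 2.6
  endloop
 endfacet
 facet normal 0.050 0.372 0.927
  outer loop
   vertex 0.4 2.0 4.5
   vertex 3.0 1.4 4.6
   vertex 4.4 3.7 3.6
  endloop
 endfacet
 facet normal -0.865 -0.381 -0.327
  outer loop
   vertex 1.1 2.1 2.2
   vertex 0.2 3.8 2.6
   vertex 1.8 2.4 0.0
  endloop
 endfacet
 facet normal -0.827 -0.458 -0.326
  outer loop
   vertex 1.1 2.1 2.2
   vertex 1.8 2.4 0.0
   vertex 1.3 0.6 3.8
  endloop
 endfacet
 facet normal -0.874 -0.396 -0.283
  outer loop
   vertex 1.1 2.1 2.2
   vertex 0.4 2.0 4.5
   vertex 0.2 3.8 2.6
  endloop
 endfacet
 facet normal -0.865 -0.415 -0.281
  outer loop
   vertex 1.1 2.1 2.2
   vertex 1.3 0.6 3.8
   vertex 0.4 2.0 4.5
  endloop
 endfacet
 facet normal 0.746 0.462 -0.479
  outer loop
   vertex 2.1 4.3 0.6
   vertex 4.4 3.7 3.6
   vertex 4.4 0.9 0.9
  endloop
 endfacet
 facet normal 0.426 0.211 -0.880
  outer loop
   vertex 2.1 4.3 0.6
   vertex 4.4 0.9 0.9
   vertex 1.8 2.4 0.0
  endloop
 endfacet
 facet normal -0.028 0.976 0.217
  outer loop
   vertex 2.1 4.3 0.6
   vertex 0.2 3.8 2.6
   vertex 4.4 3.7 3.6
  endloop
 endfacet
 facet normal -0.727 0.309 -0.613
  outer loop
   vertex 2.1 4.3 0.6
   vertex 1.8 2.4 0.0
   vertex 0.2 3.8 2.6
  endloop
 endfacet
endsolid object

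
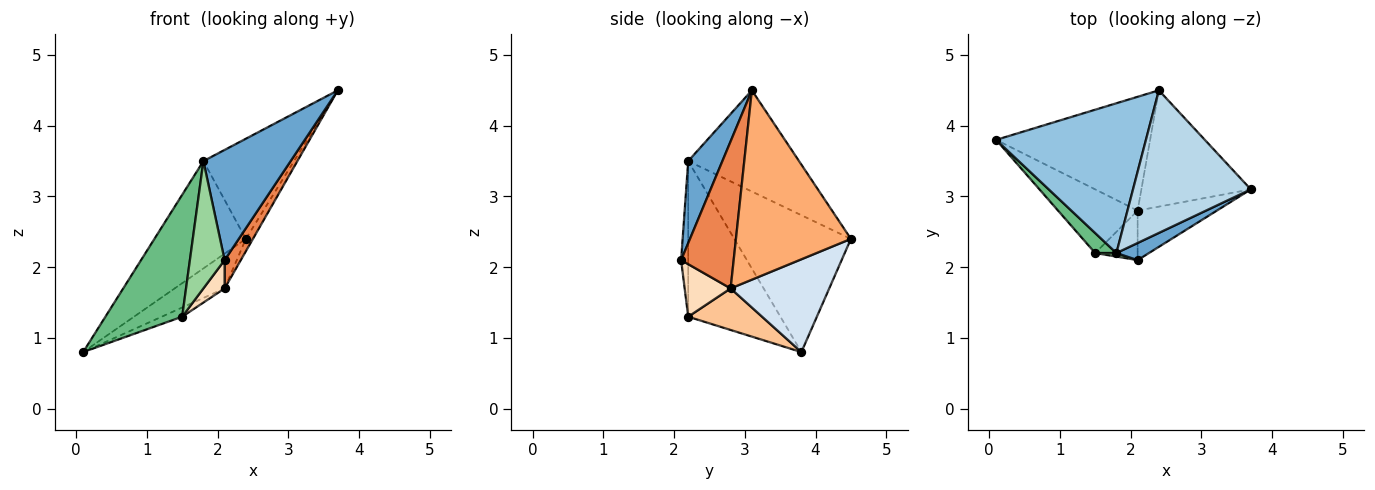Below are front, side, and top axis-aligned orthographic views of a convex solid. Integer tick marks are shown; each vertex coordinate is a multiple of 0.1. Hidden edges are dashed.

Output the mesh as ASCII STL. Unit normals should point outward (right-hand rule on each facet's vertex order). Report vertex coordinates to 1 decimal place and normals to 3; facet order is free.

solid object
 facet normal 0.361 -0.921 0.143
  outer loop
   vertex 1.8 2.2 3.5
   vertex 2.1 2.1 2.1
   vertex 3.7 3.1 4.5
  endloop
 endfacet
 facet normal -0.596 0.468 0.653
  outer loop
   vertex 1.8 2.2 3.5
   vertex 2.4 4.5 2.4
   vertex 0.1 3.8 0.8
  endloop
 endfacet
 facet normal -0.575 0.470 0.669
  outer loop
   vertex 1.8 2.2 3.5
   vertex 3.7 3.1 4.5
   vertex 2.4 4.5 2.4
  endloop
 endfacet
 facet normal 0.499 0.253 -0.829
  outer loop
   vertex 2.1 2.8 1.7
   vertex 0.1 3.8 0.8
   vertex 2.4 4.5 2.4
  endloop
 endfacet
 facet normal 0.850 -0.261 -0.458
  outer loop
   vertex 2.1 2.8 1.7
   vertex 3.7 3.1 4.5
   vertex 2.1 2.1 2.1
  endloop
 endfacet
 facet normal 0.865 0.053 -0.500
  outer loop
   vertex 2.1 2.8 1.7
   vertex 2.4 4.5 2.4
   vertex 3.7 3.1 4.5
  endloop
 endfacet
 facet normal 0.459 0.127 -0.879
  outer loop
   vertex 1.5 2.2 1.3
   vertex 0.1 3.8 0.8
   vertex 2.1 2.8 1.7
  endloop
 endfacet
 facet normal 0.732 -0.338 -0.591
  outer loop
   vertex 1.5 2.2 1.3
   vertex 2.1 2.8 1.7
   vertex 2.1 2.1 2.1
  endloop
 endfacet
 facet normal -0.764 -0.636 0.104
  outer loop
   vertex 1.5 2.2 1.3
   vertex 1.8 2.2 3.5
   vertex 0.1 3.8 0.8
  endloop
 endfacet
 facet normal -0.200 -0.980 0.027
  outer loop
   vertex 1.5 2.2 1.3
   vertex 2.1 2.1 2.1
   vertex 1.8 2.2 3.5
  endloop
 endfacet
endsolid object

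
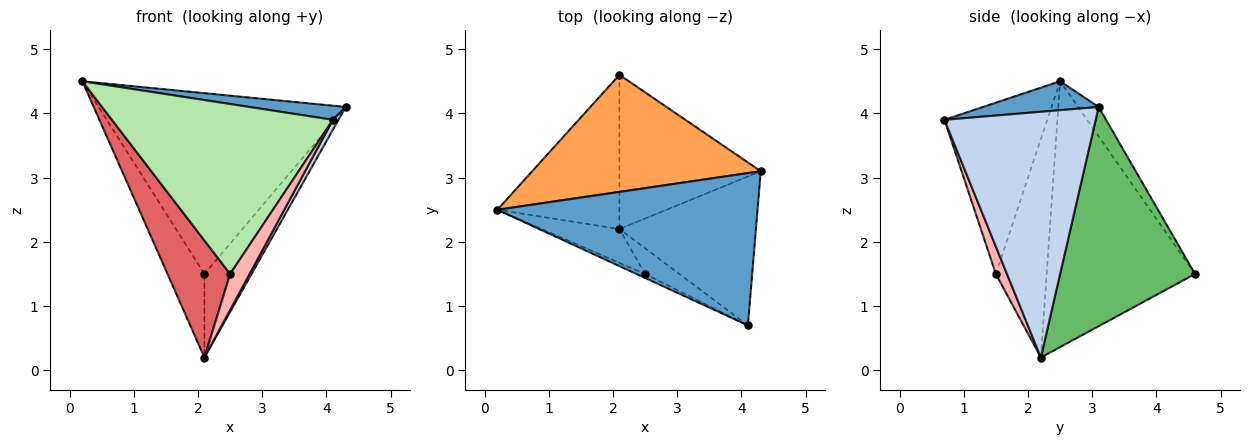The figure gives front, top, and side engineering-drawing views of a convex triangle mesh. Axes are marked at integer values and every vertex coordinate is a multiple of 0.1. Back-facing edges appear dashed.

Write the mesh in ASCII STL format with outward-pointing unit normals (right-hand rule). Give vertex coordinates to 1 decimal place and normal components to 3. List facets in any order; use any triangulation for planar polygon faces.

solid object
 facet normal 0.110 -0.092 0.990
  outer loop
   vertex 4.1 0.7 3.9
   vertex 4.3 3.1 4.1
   vertex 0.2 2.5 4.5
  endloop
 endfacet
 facet normal 0.874 -0.032 -0.485
  outer loop
   vertex 2.1 2.2 0.2
   vertex 4.3 3.1 4.1
   vertex 4.1 0.7 3.9
  endloop
 endfacet
 facet normal -0.070 0.837 0.542
  outer loop
   vertex 2.1 4.6 1.5
   vertex 0.2 2.5 4.5
   vertex 4.3 3.1 4.1
  endloop
 endfacet
 facet normal -0.886 0.220 -0.407
  outer loop
   vertex 2.1 4.6 1.5
   vertex 2.1 2.2 0.2
   vertex 0.2 2.5 4.5
  endloop
 endfacet
 facet normal 0.806 0.282 -0.520
  outer loop
   vertex 2.1 4.6 1.5
   vertex 4.3 3.1 4.1
   vertex 2.1 2.2 0.2
  endloop
 endfacet
 facet normal -0.422 -0.907 -0.021
  outer loop
   vertex 2.5 1.5 1.5
   vertex 4.1 0.7 3.9
   vertex 0.2 2.5 4.5
  endloop
 endfacet
 facet normal -0.615 -0.758 -0.219
  outer loop
   vertex 2.5 1.5 1.5
   vertex 0.2 2.5 4.5
   vertex 2.1 2.2 0.2
  endloop
 endfacet
 facet normal 0.422 -0.738 -0.527
  outer loop
   vertex 2.5 1.5 1.5
   vertex 2.1 2.2 0.2
   vertex 4.1 0.7 3.9
  endloop
 endfacet
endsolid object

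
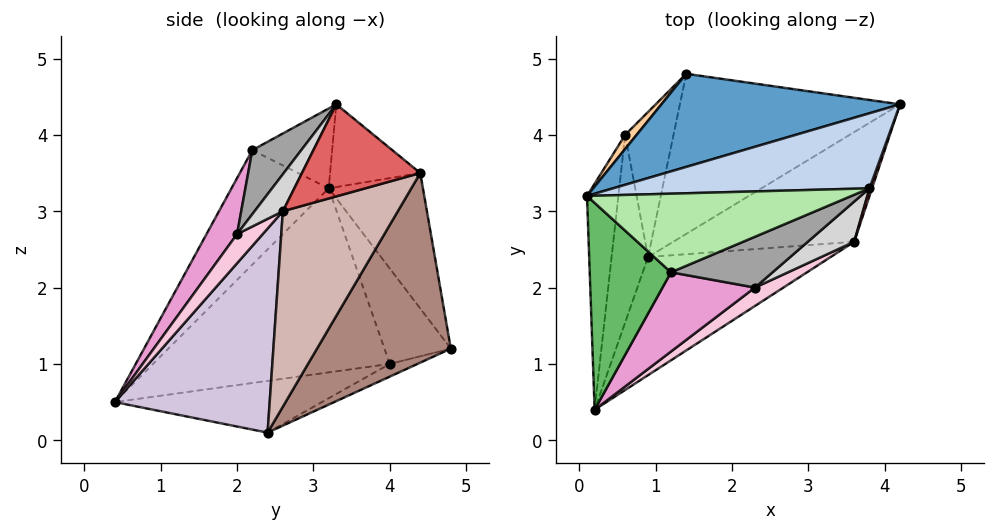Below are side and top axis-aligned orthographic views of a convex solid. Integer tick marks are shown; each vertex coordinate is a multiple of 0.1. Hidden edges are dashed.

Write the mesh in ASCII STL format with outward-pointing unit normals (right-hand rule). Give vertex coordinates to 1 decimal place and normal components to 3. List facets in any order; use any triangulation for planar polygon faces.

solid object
 facet normal -0.269 0.839 0.473
  outer loop
   vertex 1.4 4.8 1.2
   vertex 0.1 3.2 3.3
   vertex 4.2 4.4 3.5
  endloop
 endfacet
 facet normal -0.229 0.665 0.711
  outer loop
   vertex 3.8 3.3 4.4
   vertex 4.2 4.4 3.5
   vertex 0.1 3.2 3.3
  endloop
 endfacet
 facet normal -0.977 0.132 -0.167
  outer loop
   vertex 0.6 4.0 1.0
   vertex 0.2 0.4 0.5
   vertex 0.1 3.2 3.3
  endloop
 endfacet
 facet normal -0.715 0.694 0.086
  outer loop
   vertex 0.6 4.0 1.0
   vertex 0.1 3.2 3.3
   vertex 1.4 4.8 1.2
  endloop
 endfacet
 facet normal -0.697 -0.519 0.494
  outer loop
   vertex 1.2 2.2 3.8
   vertex 0.1 3.2 3.3
   vertex 0.2 0.4 0.5
  endloop
 endfacet
 facet normal -0.285 0.159 0.945
  outer loop
   vertex 1.2 2.2 3.8
   vertex 3.8 3.3 4.4
   vertex 0.1 3.2 3.3
  endloop
 endfacet
 facet normal 0.946 -0.323 0.026
  outer loop
   vertex 3.6 2.6 3.0
   vertex 4.2 4.4 3.5
   vertex 3.8 3.3 4.4
  endloop
 endfacet
 facet normal -0.806 0.168 -0.568
  outer loop
   vertex 0.9 2.4 0.1
   vertex 0.2 0.4 0.5
   vertex 0.6 4.0 1.0
  endloop
 endfacet
 facet normal -0.228 0.445 -0.866
  outer loop
   vertex 0.9 2.4 0.1
   vertex 0.6 4.0 1.0
   vertex 1.4 4.8 1.2
  endloop
 endfacet
 facet normal 0.693 -0.367 -0.620
  outer loop
   vertex 0.9 2.4 0.1
   vertex 3.6 2.6 3.0
   vertex 0.2 0.4 0.5
  endloop
 endfacet
 facet normal 0.638 0.207 -0.741
  outer loop
   vertex 0.9 2.4 0.1
   vertex 1.4 4.8 1.2
   vertex 4.2 4.4 3.5
  endloop
 endfacet
 facet normal 0.733 -0.056 -0.678
  outer loop
   vertex 0.9 2.4 0.1
   vertex 4.2 4.4 3.5
   vertex 3.6 2.6 3.0
  endloop
 endfacet
 facet normal 0.246 -0.880 0.406
  outer loop
   vertex 2.3 2.0 2.7
   vertex 1.2 2.2 3.8
   vertex 0.2 0.4 0.5
  endloop
 endfacet
 facet normal 0.333 -0.885 0.325
  outer loop
   vertex 2.3 2.0 2.7
   vertex 0.2 0.4 0.5
   vertex 3.6 2.6 3.0
  endloop
 endfacet
 facet normal 0.268 -0.865 0.425
  outer loop
   vertex 2.3 2.0 2.7
   vertex 3.8 3.3 4.4
   vertex 1.2 2.2 3.8
  endloop
 endfacet
 facet normal 0.310 -0.867 0.389
  outer loop
   vertex 2.3 2.0 2.7
   vertex 3.6 2.6 3.0
   vertex 3.8 3.3 4.4
  endloop
 endfacet
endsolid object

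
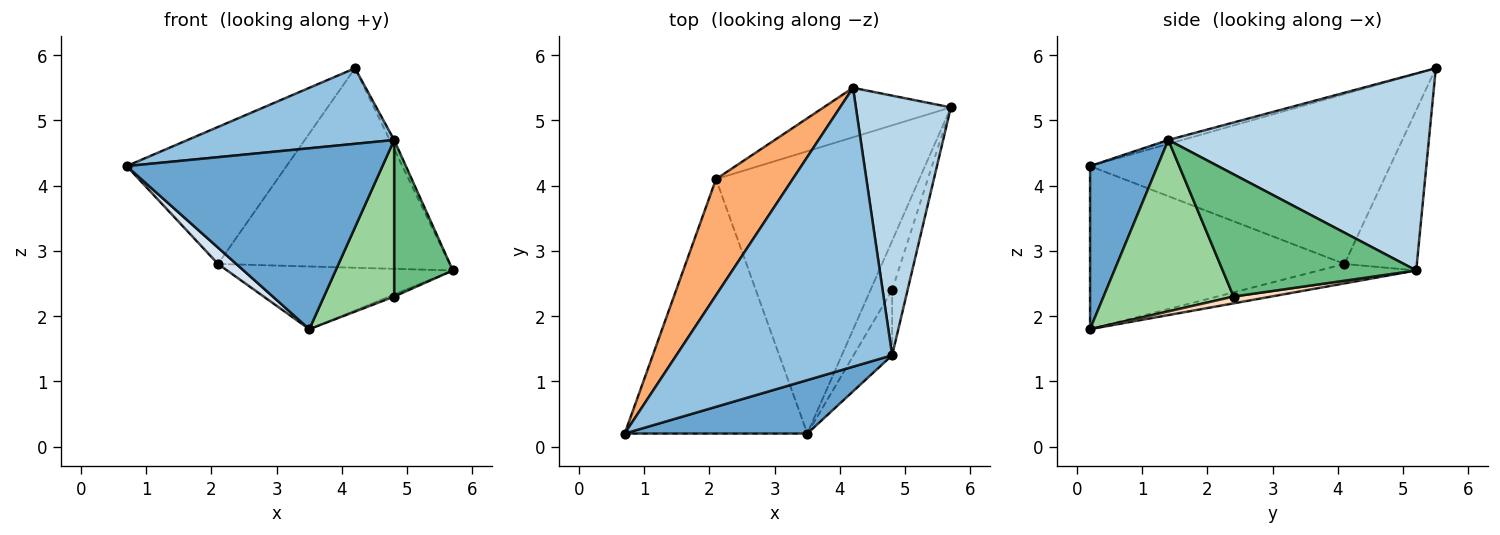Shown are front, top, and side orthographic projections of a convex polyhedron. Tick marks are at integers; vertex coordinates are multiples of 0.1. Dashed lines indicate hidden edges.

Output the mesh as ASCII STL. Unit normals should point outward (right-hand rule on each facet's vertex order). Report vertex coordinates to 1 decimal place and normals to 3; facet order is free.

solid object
 facet normal 0.245 -0.930 0.275
  outer loop
   vertex 4.8 1.4 4.7
   vertex 0.7 0.2 4.3
   vertex 3.5 0.2 1.8
  endloop
 endfacet
 facet normal -0.018 -0.261 0.965
  outer loop
   vertex 4.8 1.4 4.7
   vertex 4.2 5.5 5.8
   vertex 0.7 0.2 4.3
  endloop
 endfacet
 facet normal 0.901 0.015 0.434
  outer loop
   vertex 4.8 1.4 4.7
   vertex 5.7 5.2 2.7
   vertex 4.2 5.5 5.8
  endloop
 endfacet
 facet normal -0.665 -0.048 -0.745
  outer loop
   vertex 2.1 4.1 2.8
   vertex 3.5 0.2 1.8
   vertex 0.7 0.2 4.3
  endloop
 endfacet
 facet normal -0.093 0.216 -0.972
  outer loop
   vertex 2.1 4.1 2.8
   vertex 5.7 5.2 2.7
   vertex 3.5 0.2 1.8
  endloop
 endfacet
 facet normal -0.820 0.437 0.370
  outer loop
   vertex 2.1 4.1 2.8
   vertex 0.7 0.2 4.3
   vertex 4.2 5.5 5.8
  endloop
 endfacet
 facet normal -0.290 0.929 -0.230
  outer loop
   vertex 2.1 4.1 2.8
   vertex 4.2 5.5 5.8
   vertex 5.7 5.2 2.7
  endloop
 endfacet
 facet normal 0.299 0.040 -0.954
  outer loop
   vertex 4.8 2.4 2.3
   vertex 3.5 0.2 1.8
   vertex 5.7 5.2 2.7
  endloop
 endfacet
 facet normal 0.950 -0.288 -0.120
  outer loop
   vertex 4.8 2.4 2.3
   vertex 5.7 5.2 2.7
   vertex 4.8 1.4 4.7
  endloop
 endfacet
 facet normal 0.863 -0.466 -0.194
  outer loop
   vertex 4.8 2.4 2.3
   vertex 4.8 1.4 4.7
   vertex 3.5 0.2 1.8
  endloop
 endfacet
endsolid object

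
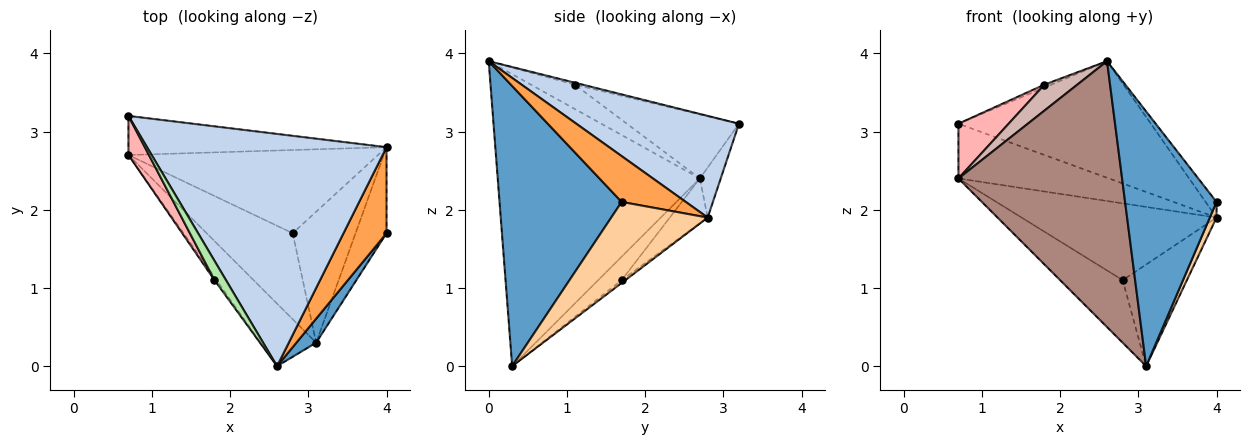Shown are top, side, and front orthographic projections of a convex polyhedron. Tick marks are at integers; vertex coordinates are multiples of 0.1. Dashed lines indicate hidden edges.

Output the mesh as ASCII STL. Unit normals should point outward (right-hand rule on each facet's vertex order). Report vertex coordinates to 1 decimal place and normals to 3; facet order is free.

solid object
 facet normal 0.799 -0.598 0.056
  outer loop
   vertex 3.1 0.3 0.0
   vertex 4.0 1.7 2.1
   vertex 2.6 0.0 3.9
  endloop
 endfacet
 facet normal 0.355 0.419 0.836
  outer loop
   vertex 4.0 2.8 1.9
   vertex 0.7 3.2 3.1
   vertex 2.6 0.0 3.9
  endloop
 endfacet
 facet normal 0.723 0.124 0.679
  outer loop
   vertex 4.0 2.8 1.9
   vertex 2.6 0.0 3.9
   vertex 4.0 1.7 2.1
  endloop
 endfacet
 facet normal 0.932 -0.065 -0.356
  outer loop
   vertex 4.0 2.8 1.9
   vertex 4.0 1.7 2.1
   vertex 3.1 0.3 0.0
  endloop
 endfacet
 facet normal -0.035 0.613 -0.789
  outer loop
   vertex 4.0 2.8 1.9
   vertex 3.1 0.3 0.0
   vertex 2.8 1.7 1.1
  endloop
 endfacet
 facet normal -0.166 0.145 0.975
  outer loop
   vertex 1.8 1.1 3.6
   vertex 2.6 0.0 3.9
   vertex 0.7 3.2 3.1
  endloop
 endfacet
 facet normal -0.215 0.574 -0.790
  outer loop
   vertex 0.7 2.7 2.4
   vertex 2.8 1.7 1.1
   vertex 3.1 0.3 0.0
  endloop
 endfacet
 facet normal -0.876 -0.392 0.280
  outer loop
   vertex 0.7 2.7 2.4
   vertex 1.8 1.1 3.6
   vertex 0.7 3.2 3.1
  endloop
 endfacet
 facet normal -0.112 0.809 -0.578
  outer loop
   vertex 0.7 2.7 2.4
   vertex 0.7 3.2 3.1
   vertex 4.0 2.8 1.9
  endloop
 endfacet
 facet normal -0.131 0.672 -0.728
  outer loop
   vertex 0.7 2.7 2.4
   vertex 4.0 2.8 1.9
   vertex 2.8 1.7 1.1
  endloop
 endfacet
 facet normal -0.769 -0.622 -0.146
  outer loop
   vertex 0.7 2.7 2.4
   vertex 3.1 0.3 0.0
   vertex 2.6 0.0 3.9
  endloop
 endfacet
 facet normal -0.798 -0.599 -0.067
  outer loop
   vertex 0.7 2.7 2.4
   vertex 2.6 0.0 3.9
   vertex 1.8 1.1 3.6
  endloop
 endfacet
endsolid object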